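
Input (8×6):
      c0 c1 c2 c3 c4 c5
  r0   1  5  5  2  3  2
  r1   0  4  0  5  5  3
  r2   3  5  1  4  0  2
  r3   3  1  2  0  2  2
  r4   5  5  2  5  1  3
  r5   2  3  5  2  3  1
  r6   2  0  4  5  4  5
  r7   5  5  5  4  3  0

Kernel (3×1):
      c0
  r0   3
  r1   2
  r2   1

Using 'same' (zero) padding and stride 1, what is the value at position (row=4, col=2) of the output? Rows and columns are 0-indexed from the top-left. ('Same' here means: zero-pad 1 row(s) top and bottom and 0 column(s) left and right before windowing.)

15

The receptive field on the zero-padded input at this output position is [2 / 2 / 5]. Elementwise product with the kernel and sum: 2·3 + 2·2 + 5·1.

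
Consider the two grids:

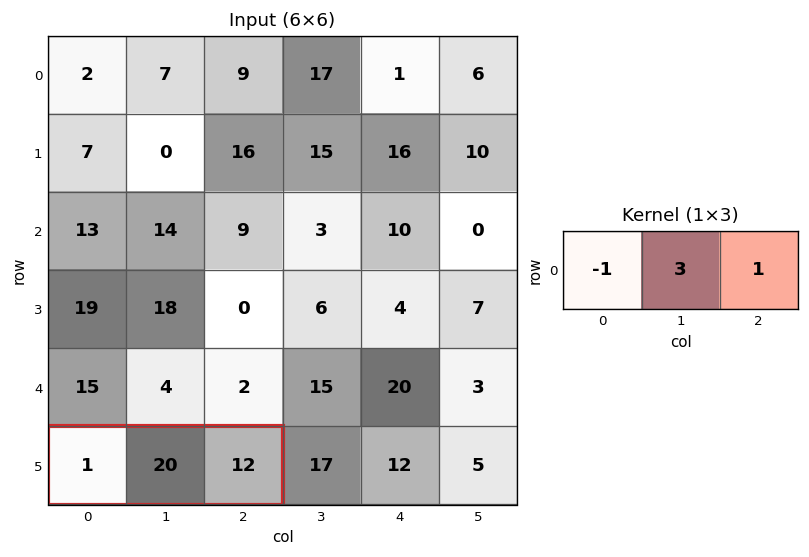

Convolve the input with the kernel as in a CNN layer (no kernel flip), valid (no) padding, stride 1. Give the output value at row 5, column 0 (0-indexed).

71

The receptive field on the input at this output position is [1 20 12]. Elementwise product with the kernel and sum: 1·-1 + 20·3 + 12·1.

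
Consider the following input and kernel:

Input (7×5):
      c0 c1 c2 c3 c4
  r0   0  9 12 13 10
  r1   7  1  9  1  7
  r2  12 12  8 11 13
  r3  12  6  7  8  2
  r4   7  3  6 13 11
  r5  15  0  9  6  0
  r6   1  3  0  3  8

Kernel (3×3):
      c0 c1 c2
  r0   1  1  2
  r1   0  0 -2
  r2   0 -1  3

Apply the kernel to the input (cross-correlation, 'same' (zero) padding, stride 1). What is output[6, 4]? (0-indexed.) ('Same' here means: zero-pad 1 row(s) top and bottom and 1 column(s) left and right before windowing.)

6

The receptive field on the zero-padded input at this output position is [6 0 0 / 3 8 0 / 0 0 0]. Elementwise product with the kernel and sum: 6·1 + 0·1 + 0·2 + 0·-2 + 0·-1 + 0·3.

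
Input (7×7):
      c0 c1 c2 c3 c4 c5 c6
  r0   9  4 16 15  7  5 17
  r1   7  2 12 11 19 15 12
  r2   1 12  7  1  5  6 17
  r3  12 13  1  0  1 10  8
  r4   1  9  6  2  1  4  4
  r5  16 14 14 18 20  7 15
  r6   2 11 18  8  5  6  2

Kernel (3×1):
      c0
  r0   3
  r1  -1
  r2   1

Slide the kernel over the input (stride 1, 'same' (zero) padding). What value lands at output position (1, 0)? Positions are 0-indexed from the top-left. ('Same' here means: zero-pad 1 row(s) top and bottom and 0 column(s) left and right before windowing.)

The receptive field on the zero-padded input at this output position is [9 / 7 / 1]. Elementwise product with the kernel and sum: 9·3 + 7·-1 + 1·1.

21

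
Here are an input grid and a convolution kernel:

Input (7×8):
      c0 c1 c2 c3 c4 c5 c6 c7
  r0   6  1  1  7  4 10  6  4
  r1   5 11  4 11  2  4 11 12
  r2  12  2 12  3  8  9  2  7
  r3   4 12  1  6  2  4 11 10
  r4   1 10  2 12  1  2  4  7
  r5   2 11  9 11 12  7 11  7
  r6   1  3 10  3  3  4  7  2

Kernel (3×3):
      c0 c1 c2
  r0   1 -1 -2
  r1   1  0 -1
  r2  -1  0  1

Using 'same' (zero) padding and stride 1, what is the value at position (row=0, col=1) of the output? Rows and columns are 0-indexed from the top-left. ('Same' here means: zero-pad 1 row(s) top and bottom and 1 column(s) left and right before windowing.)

The receptive field on the zero-padded input at this output position is [0 0 0 / 6 1 1 / 5 11 4]. Elementwise product with the kernel and sum: 0·1 + 0·-1 + 0·-2 + 6·1 + 1·-1 + 5·-1 + 4·1.

4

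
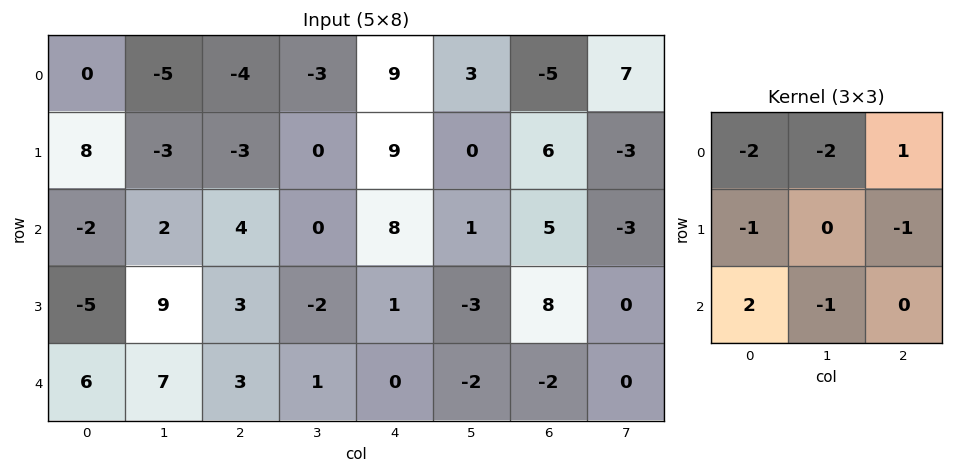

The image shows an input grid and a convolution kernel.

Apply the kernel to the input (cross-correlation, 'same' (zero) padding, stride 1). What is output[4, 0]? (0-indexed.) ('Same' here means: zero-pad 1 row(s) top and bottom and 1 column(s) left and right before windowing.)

12

The receptive field on the zero-padded input at this output position is [0 -5 9 / 0 6 7 / 0 0 0]. Elementwise product with the kernel and sum: 0·-2 + -5·-2 + 9·1 + 0·-1 + 7·-1 + 0·2 + 0·-1.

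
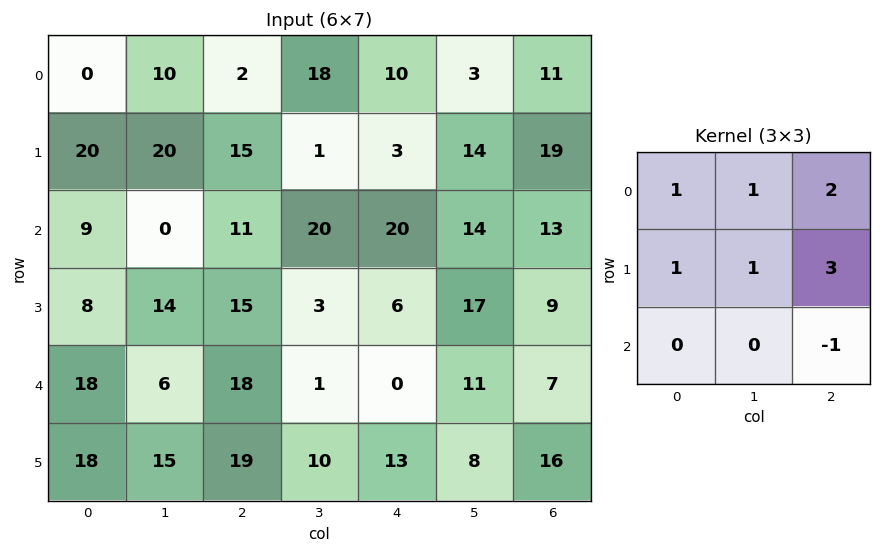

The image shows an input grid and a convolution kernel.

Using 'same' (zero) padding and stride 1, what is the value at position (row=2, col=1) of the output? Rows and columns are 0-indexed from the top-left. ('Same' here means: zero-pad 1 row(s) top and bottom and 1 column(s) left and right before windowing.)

97

The receptive field on the zero-padded input at this output position is [20 20 15 / 9 0 11 / 8 14 15]. Elementwise product with the kernel and sum: 20·1 + 20·1 + 15·2 + 9·1 + 0·1 + 11·3 + 15·-1.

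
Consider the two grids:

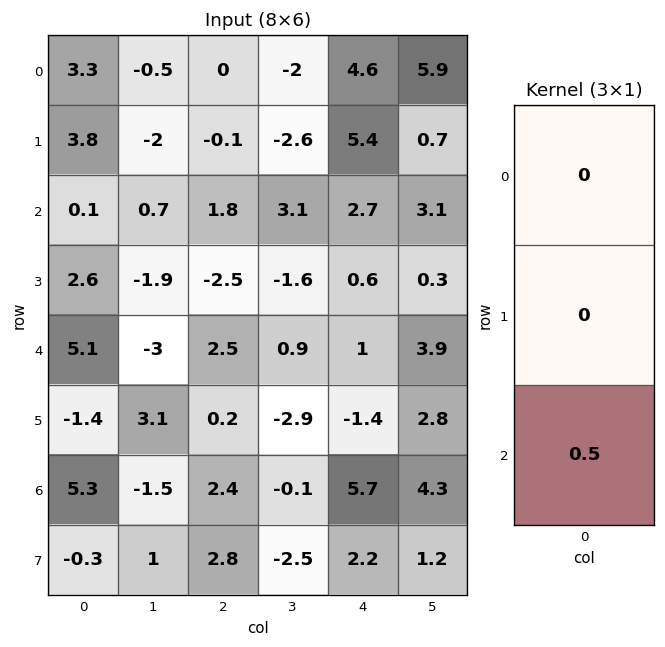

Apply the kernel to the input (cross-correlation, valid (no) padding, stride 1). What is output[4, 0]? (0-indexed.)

The receptive field on the input at this output position is [5.1 / -1.4 / 5.3]. Elementwise product with the kernel and sum: 5.3·0.5.

2.65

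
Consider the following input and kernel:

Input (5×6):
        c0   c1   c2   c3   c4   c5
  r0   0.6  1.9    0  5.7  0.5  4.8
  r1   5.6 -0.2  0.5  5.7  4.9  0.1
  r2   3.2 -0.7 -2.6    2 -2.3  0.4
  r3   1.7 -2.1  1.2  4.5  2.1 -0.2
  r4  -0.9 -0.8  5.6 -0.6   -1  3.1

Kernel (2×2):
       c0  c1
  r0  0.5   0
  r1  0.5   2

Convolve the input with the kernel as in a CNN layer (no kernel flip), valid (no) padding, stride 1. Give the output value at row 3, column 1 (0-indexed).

9.75

The receptive field on the input at this output position is [-2.1 1.2 / -0.8 5.6]. Elementwise product with the kernel and sum: -2.1·0.5 + -0.8·0.5 + 5.6·2.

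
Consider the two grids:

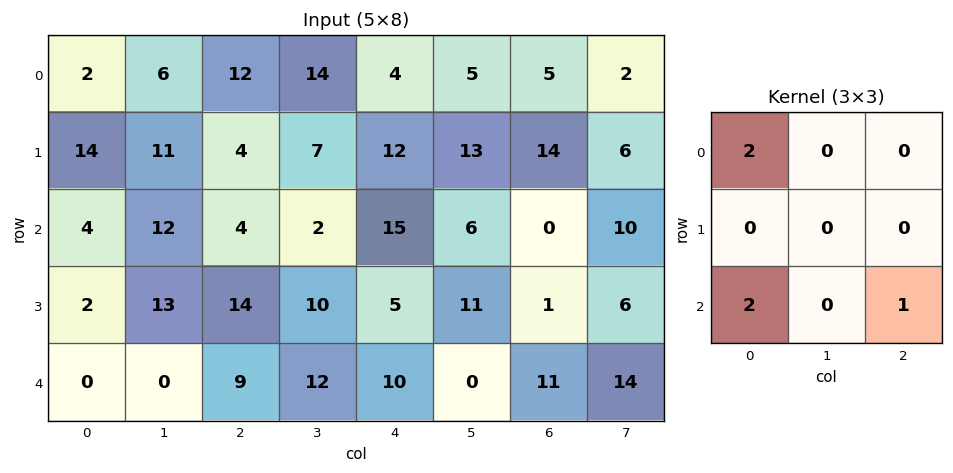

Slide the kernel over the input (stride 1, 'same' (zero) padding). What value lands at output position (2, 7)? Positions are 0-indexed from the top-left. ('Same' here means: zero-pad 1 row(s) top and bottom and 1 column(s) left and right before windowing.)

The receptive field on the zero-padded input at this output position is [14 6 0 / 0 10 0 / 1 6 0]. Elementwise product with the kernel and sum: 14·2 + 1·2 + 0·1.

30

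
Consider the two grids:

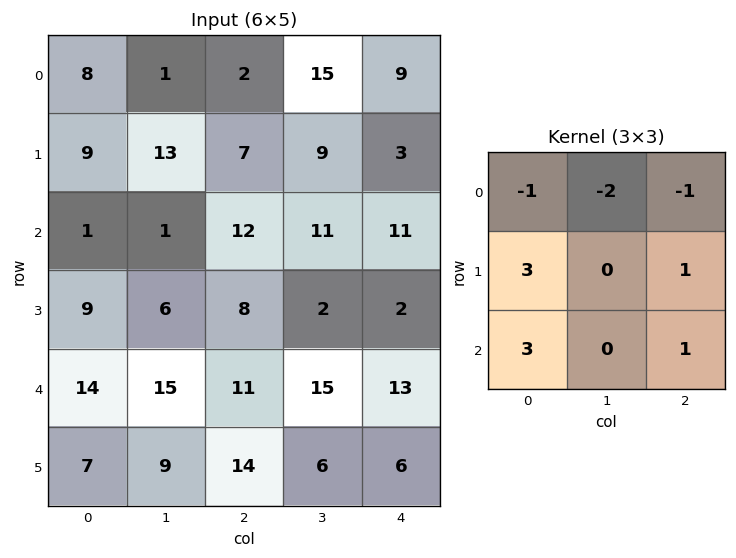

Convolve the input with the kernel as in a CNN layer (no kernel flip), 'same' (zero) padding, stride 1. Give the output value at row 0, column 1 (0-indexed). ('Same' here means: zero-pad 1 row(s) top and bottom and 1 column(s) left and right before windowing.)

The receptive field on the zero-padded input at this output position is [0 0 0 / 8 1 2 / 9 13 7]. Elementwise product with the kernel and sum: 0·-1 + 0·-2 + 0·-1 + 8·3 + 2·1 + 9·3 + 7·1.

60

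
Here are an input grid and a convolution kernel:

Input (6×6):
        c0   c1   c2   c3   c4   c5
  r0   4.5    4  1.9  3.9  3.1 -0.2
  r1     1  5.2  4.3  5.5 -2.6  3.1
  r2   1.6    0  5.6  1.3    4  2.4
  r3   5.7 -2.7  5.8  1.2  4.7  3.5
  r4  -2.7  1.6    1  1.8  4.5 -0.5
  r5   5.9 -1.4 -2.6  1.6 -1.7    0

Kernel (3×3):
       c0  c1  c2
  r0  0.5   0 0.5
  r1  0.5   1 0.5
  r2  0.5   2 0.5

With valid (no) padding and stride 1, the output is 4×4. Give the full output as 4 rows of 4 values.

Output[0,0]: The receptive field on the input at this output position is [4.5 4 1.9 / 1 5.2 4.3 / 1.6 0 5.6]. Elementwise product with the kernel and sum: 4.5·0.5 + 1.9·0.5 + 1·0.5 + 5.2·1 + 4.3·0.5 + 1.6·0.5 + 0·2 + 5.6·0.5.
Output[0,1]: The receptive field on the input at this output position is [4 1.9 3.9 / 5.2 4.3 5.5 / 0 5.6 1.3]. Elementwise product with the kernel and sum: 4·0.5 + 3.9·0.5 + 5.2·0.5 + 4.3·1 + 5.5·0.5 + 0·0.5 + 5.6·2 + 1.3·0.5.

14.65 25.45 16.25 13.4
6.6 22.45 14.6 21.9
9 9.4 17.6 18.55
5.35 -3.15 10.85 4.9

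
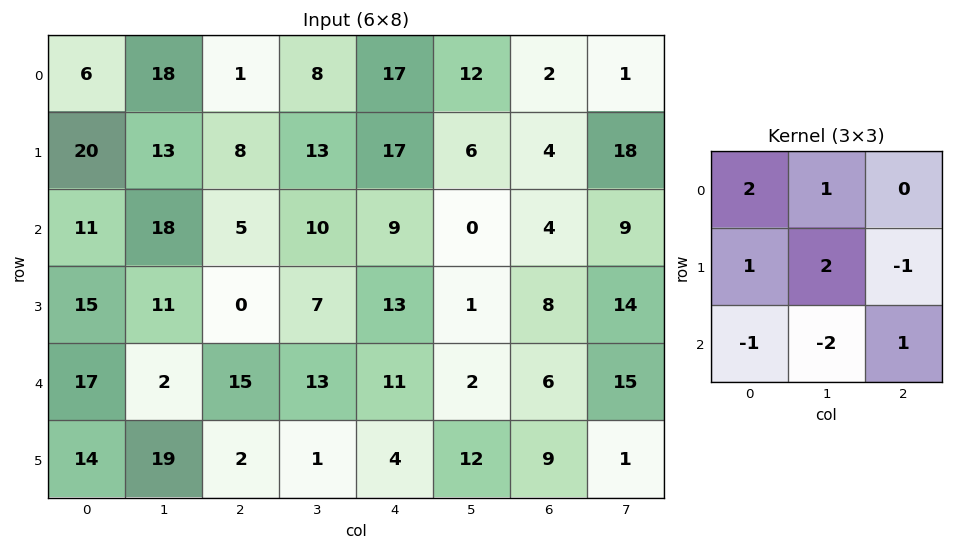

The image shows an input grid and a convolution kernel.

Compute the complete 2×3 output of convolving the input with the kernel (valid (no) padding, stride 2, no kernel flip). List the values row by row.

Output[0,0]: The receptive field on the input at this output position is [6 18 1 / 20 13 8 / 11 18 5]. Elementwise product with the kernel and sum: 6·2 + 18·1 + 20·1 + 13·2 + 8·-1 + 11·-1 + 18·-2 + 5·1.

26 11 66
71 -9 16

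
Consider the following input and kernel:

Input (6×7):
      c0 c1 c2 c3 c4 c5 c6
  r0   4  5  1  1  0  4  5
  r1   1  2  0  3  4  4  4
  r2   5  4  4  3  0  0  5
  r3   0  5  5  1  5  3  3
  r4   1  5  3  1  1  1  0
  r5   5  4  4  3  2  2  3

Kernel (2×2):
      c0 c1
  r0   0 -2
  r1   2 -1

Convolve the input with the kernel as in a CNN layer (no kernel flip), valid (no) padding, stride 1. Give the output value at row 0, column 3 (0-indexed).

2

The receptive field on the input at this output position is [1 0 / 3 4]. Elementwise product with the kernel and sum: 0·-2 + 3·2 + 4·-1.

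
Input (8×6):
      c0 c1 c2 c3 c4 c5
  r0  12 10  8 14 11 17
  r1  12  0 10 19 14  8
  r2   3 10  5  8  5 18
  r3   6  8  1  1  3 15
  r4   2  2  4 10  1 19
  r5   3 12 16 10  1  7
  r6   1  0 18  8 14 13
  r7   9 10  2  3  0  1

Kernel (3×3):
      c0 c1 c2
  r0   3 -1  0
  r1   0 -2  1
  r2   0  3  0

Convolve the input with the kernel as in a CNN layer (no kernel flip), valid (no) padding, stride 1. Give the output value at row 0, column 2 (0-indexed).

10

The receptive field on the input at this output position is [8 14 11 / 10 19 14 / 5 8 5]. Elementwise product with the kernel and sum: 8·3 + 14·-1 + 19·-2 + 14·1 + 8·3.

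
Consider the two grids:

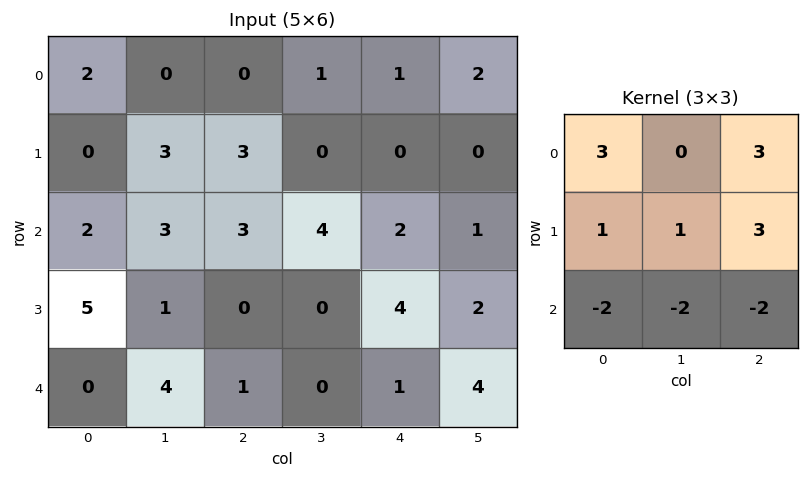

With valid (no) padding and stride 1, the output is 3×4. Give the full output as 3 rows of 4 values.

2 -11 -12 -5
11 25 14 -3
11 12 23 15

Output[0,0]: The receptive field on the input at this output position is [2 0 0 / 0 3 3 / 2 3 3]. Elementwise product with the kernel and sum: 2·3 + 0·3 + 0·1 + 3·1 + 3·3 + 2·-2 + 3·-2 + 3·-2.
Output[0,1]: The receptive field on the input at this output position is [0 0 1 / 3 3 0 / 3 3 4]. Elementwise product with the kernel and sum: 0·3 + 1·3 + 3·1 + 3·1 + 0·3 + 3·-2 + 3·-2 + 4·-2.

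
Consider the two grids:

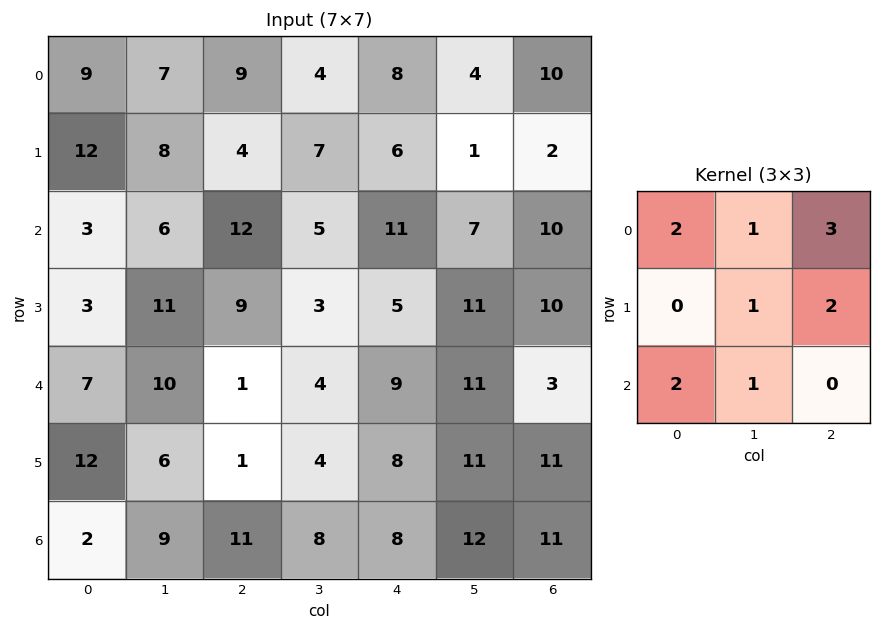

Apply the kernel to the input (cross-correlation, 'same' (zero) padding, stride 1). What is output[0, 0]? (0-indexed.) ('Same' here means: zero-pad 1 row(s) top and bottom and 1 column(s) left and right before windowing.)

The receptive field on the zero-padded input at this output position is [0 0 0 / 0 9 7 / 0 12 8]. Elementwise product with the kernel and sum: 0·2 + 0·1 + 0·3 + 9·1 + 7·2 + 0·2 + 12·1.

35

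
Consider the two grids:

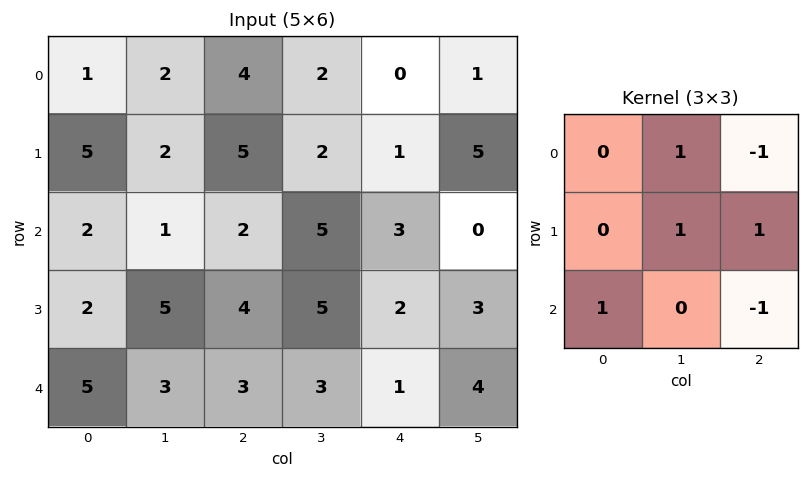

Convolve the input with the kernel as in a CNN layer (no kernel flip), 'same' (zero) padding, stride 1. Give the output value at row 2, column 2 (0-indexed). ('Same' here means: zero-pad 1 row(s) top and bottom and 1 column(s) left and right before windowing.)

10

The receptive field on the zero-padded input at this output position is [2 5 2 / 1 2 5 / 5 4 5]. Elementwise product with the kernel and sum: 5·1 + 2·-1 + 2·1 + 5·1 + 5·1 + 5·-1.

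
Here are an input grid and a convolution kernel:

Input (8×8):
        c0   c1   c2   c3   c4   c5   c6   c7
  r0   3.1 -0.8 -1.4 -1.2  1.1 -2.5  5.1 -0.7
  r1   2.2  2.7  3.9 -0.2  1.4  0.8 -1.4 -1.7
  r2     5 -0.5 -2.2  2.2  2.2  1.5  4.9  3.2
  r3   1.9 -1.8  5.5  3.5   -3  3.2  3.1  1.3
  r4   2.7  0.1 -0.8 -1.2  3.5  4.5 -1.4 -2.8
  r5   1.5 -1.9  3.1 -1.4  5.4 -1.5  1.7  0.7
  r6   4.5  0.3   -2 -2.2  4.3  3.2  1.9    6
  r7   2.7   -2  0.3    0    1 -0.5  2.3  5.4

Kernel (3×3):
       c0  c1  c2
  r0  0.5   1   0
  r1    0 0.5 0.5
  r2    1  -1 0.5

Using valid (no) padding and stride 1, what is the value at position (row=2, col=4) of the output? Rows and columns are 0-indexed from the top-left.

4.05

The receptive field on the input at this output position is [2.2 1.5 4.9 / -3 3.2 3.1 / 3.5 4.5 -1.4]. Elementwise product with the kernel and sum: 2.2·0.5 + 1.5·1 + 3.2·0.5 + 3.1·0.5 + 3.5·1 + 4.5·-1 + -1.4·0.5.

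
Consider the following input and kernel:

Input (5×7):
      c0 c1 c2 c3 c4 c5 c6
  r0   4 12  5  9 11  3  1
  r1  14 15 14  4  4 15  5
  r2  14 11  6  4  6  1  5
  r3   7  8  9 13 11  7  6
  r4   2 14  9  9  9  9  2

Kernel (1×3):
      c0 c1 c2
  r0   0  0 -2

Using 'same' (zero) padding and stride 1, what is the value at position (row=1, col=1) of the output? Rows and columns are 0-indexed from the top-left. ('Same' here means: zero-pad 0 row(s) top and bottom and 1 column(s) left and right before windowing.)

-28

The receptive field on the zero-padded input at this output position is [14 15 14]. Elementwise product with the kernel and sum: 14·-2.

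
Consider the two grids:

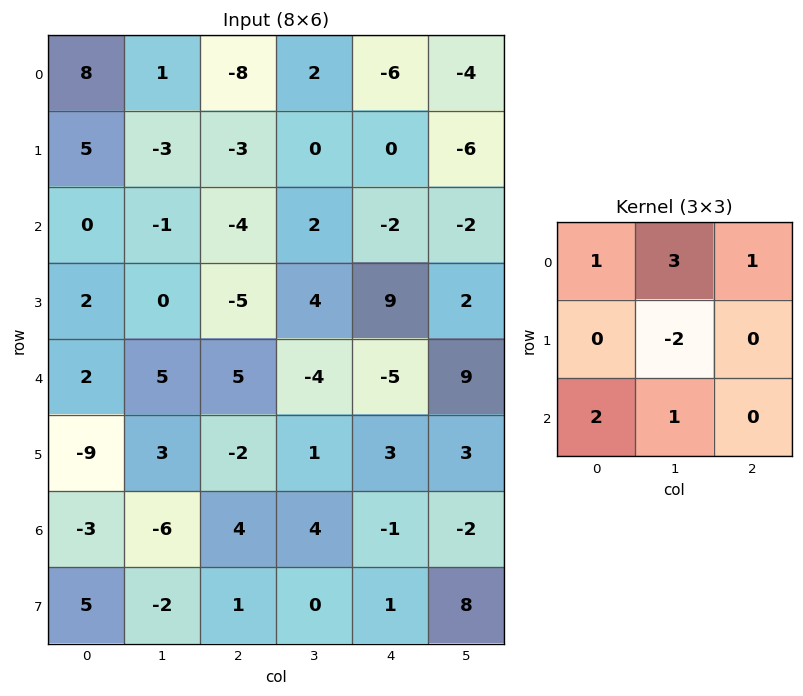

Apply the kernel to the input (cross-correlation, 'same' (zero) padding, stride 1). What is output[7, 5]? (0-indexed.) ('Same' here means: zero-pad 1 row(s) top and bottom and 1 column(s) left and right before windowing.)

-23

The receptive field on the zero-padded input at this output position is [-1 -2 0 / 1 8 0 / 0 0 0]. Elementwise product with the kernel and sum: -1·1 + -2·3 + 0·1 + 8·-2 + 0·2 + 0·1.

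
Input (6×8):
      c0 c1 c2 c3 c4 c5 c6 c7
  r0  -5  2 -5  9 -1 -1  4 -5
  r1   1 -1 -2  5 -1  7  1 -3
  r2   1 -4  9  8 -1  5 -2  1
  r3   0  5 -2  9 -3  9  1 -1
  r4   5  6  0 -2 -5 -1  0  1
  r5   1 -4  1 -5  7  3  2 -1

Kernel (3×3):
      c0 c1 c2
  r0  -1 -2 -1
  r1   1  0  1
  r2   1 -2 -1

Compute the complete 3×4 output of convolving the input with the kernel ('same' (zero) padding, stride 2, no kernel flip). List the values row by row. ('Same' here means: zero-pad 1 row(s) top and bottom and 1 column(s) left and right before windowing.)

1 9 8 2
-10 4 9 8
3 -7 -37 -10

Output[0,0]: The receptive field on the zero-padded input at this output position is [0 0 0 / 0 -5 2 / 0 1 -1]. Elementwise product with the kernel and sum: 0·-1 + 0·-2 + 0·-1 + 0·1 + 2·1 + 0·1 + 1·-2 + -1·-1.
Output[0,1]: The receptive field on the zero-padded input at this output position is [0 0 0 / 2 -5 9 / -1 -2 5]. Elementwise product with the kernel and sum: 0·-1 + 0·-2 + 0·-1 + 2·1 + 9·1 + -1·1 + -2·-2 + 5·-1.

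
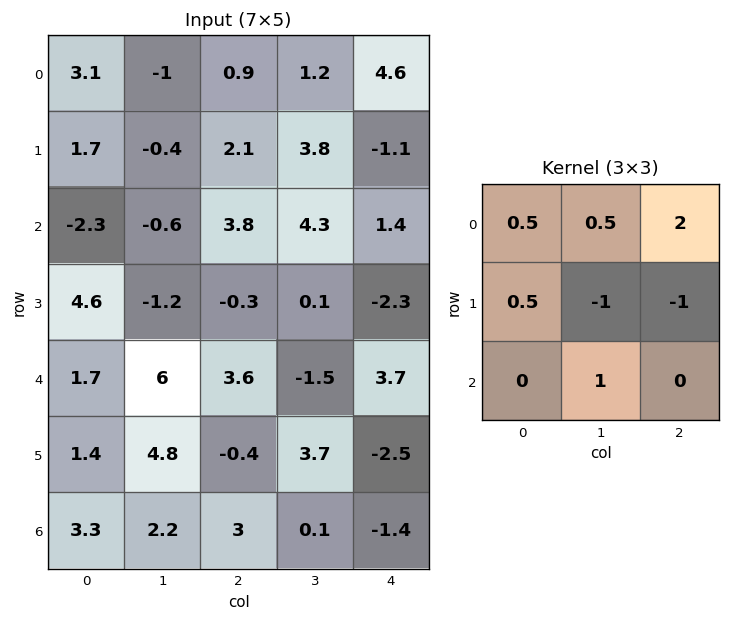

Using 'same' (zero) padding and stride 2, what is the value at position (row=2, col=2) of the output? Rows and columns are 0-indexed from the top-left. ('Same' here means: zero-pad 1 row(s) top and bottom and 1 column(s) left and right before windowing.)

-8.05

The receptive field on the zero-padded input at this output position is [0.1 -2.3 0 / -1.5 3.7 0 / 3.7 -2.5 0]. Elementwise product with the kernel and sum: 0.1·0.5 + -2.3·0.5 + 0·2 + -1.5·0.5 + 3.7·-1 + 0·-1 + -2.5·1.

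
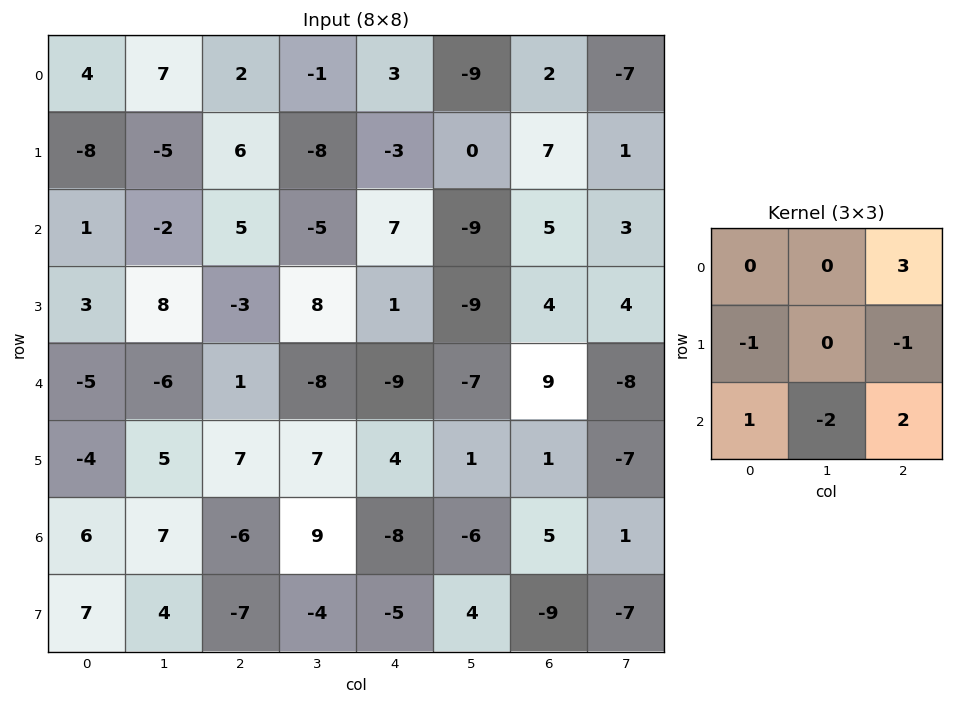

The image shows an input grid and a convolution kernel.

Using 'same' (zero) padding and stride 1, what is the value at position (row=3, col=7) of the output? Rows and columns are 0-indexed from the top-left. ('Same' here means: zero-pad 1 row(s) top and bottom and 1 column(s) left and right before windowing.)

21

The receptive field on the zero-padded input at this output position is [5 3 0 / 4 4 0 / 9 -8 0]. Elementwise product with the kernel and sum: 0·3 + 4·-1 + 0·-1 + 9·1 + -8·-2 + 0·2.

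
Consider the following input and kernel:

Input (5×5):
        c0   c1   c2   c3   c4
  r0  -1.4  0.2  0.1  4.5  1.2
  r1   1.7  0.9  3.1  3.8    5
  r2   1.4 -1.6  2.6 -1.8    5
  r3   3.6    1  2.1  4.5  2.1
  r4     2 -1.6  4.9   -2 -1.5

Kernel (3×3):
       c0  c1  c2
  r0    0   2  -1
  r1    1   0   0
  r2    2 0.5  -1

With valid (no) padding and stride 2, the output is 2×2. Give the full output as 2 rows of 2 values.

Output[0,0]: The receptive field on the input at this output position is [-1.4 0.2 0.1 / 1.7 0.9 3.1 / 1.4 -1.6 2.6]. Elementwise product with the kernel and sum: 0.2·2 + 0.1·-1 + 1.7·1 + 1.4·2 + -1.6·0.5 + 2.6·-1.

1.4 10.2
-3.9 3.8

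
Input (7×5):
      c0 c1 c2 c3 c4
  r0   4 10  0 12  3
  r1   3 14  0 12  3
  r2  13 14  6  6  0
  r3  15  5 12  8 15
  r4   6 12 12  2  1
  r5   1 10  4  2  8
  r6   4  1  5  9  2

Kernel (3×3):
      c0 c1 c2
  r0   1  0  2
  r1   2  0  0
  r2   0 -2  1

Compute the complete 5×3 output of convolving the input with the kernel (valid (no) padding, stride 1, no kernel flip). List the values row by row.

-12 56 -6
31 50 17
43 14 27
35 39 70
35 35 6

Output[0,0]: The receptive field on the input at this output position is [4 10 0 / 3 14 0 / 13 14 6]. Elementwise product with the kernel and sum: 4·1 + 0·2 + 3·2 + 14·-2 + 6·1.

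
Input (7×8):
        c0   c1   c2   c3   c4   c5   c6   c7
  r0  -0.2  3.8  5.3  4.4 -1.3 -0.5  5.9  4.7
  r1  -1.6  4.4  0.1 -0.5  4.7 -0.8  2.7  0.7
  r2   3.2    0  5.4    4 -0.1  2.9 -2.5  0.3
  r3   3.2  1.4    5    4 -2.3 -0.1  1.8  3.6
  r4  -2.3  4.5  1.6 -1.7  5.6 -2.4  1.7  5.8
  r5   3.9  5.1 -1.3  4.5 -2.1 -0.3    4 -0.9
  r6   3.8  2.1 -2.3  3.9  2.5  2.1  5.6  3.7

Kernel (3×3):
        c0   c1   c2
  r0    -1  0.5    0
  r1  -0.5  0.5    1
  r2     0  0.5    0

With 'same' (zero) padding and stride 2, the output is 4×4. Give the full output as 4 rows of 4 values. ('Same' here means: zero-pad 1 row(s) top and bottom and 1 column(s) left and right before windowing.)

2.9 5.2 -1 9.25
2.4 4.85 2.55 0.65
6.9 -2.7 -4.95 10.85
5.95 -4.05 -4.15 7.75

Output[0,0]: The receptive field on the zero-padded input at this output position is [0 0 0 / 0 -0.2 3.8 / 0 -1.6 4.4]. Elementwise product with the kernel and sum: 0·-1 + 0·0.5 + 0·-0.5 + -0.2·0.5 + 3.8·1 + -1.6·0.5.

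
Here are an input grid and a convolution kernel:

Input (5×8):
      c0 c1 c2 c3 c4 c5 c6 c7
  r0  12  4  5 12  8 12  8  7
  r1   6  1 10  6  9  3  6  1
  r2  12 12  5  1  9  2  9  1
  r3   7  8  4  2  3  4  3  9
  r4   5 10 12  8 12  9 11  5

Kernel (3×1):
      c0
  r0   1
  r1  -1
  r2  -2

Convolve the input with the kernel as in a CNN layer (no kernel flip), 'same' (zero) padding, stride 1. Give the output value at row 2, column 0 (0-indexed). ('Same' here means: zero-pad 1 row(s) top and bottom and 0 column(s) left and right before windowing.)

The receptive field on the zero-padded input at this output position is [6 / 12 / 7]. Elementwise product with the kernel and sum: 6·1 + 12·-1 + 7·-2.

-20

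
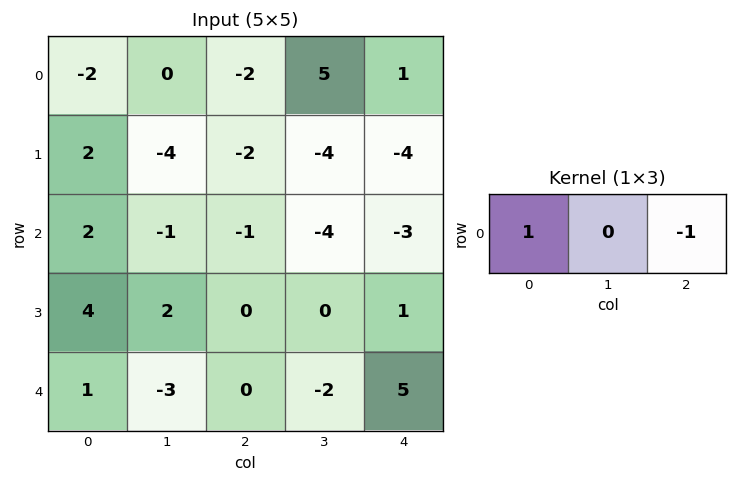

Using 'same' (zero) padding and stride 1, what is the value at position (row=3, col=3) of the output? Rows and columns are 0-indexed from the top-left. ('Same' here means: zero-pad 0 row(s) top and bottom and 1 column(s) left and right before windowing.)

The receptive field on the zero-padded input at this output position is [0 0 1]. Elementwise product with the kernel and sum: 0·1 + 1·-1.

-1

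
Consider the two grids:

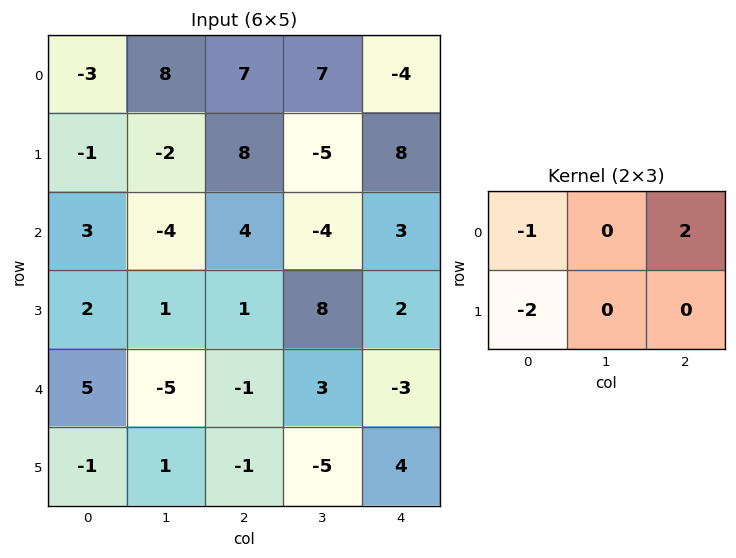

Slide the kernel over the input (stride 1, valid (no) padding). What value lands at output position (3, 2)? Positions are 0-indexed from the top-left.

5

The receptive field on the input at this output position is [1 8 2 / -1 3 -3]. Elementwise product with the kernel and sum: 1·-1 + 2·2 + -1·-2.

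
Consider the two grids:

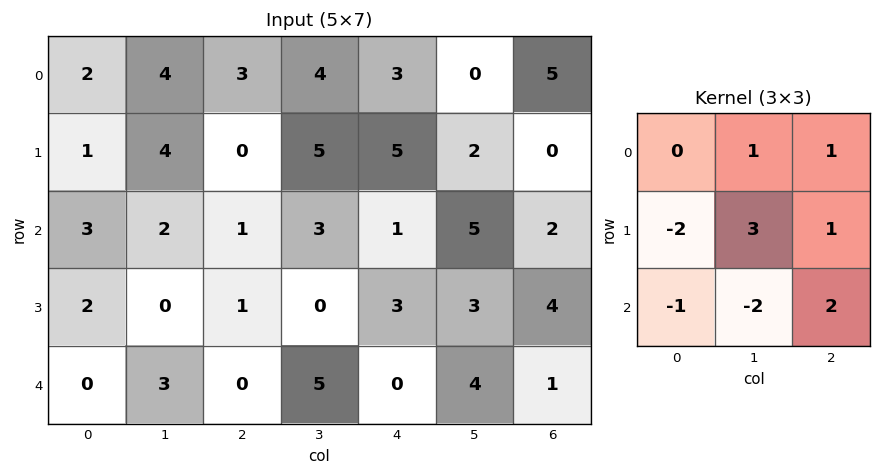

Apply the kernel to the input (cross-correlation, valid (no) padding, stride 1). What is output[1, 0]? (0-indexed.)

5

The receptive field on the input at this output position is [1 4 0 / 3 2 1 / 2 0 1]. Elementwise product with the kernel and sum: 4·1 + 0·1 + 3·-2 + 2·3 + 1·1 + 2·-1 + 0·-2 + 1·2.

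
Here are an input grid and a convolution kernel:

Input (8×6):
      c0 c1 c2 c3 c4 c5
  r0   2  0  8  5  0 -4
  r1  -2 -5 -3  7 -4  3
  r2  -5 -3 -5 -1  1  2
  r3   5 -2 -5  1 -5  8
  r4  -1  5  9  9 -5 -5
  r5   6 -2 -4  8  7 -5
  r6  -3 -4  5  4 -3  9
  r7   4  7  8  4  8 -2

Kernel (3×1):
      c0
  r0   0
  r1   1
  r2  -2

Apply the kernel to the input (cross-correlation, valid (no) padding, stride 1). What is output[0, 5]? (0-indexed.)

-1

The receptive field on the input at this output position is [-4 / 3 / 2]. Elementwise product with the kernel and sum: 3·1 + 2·-2.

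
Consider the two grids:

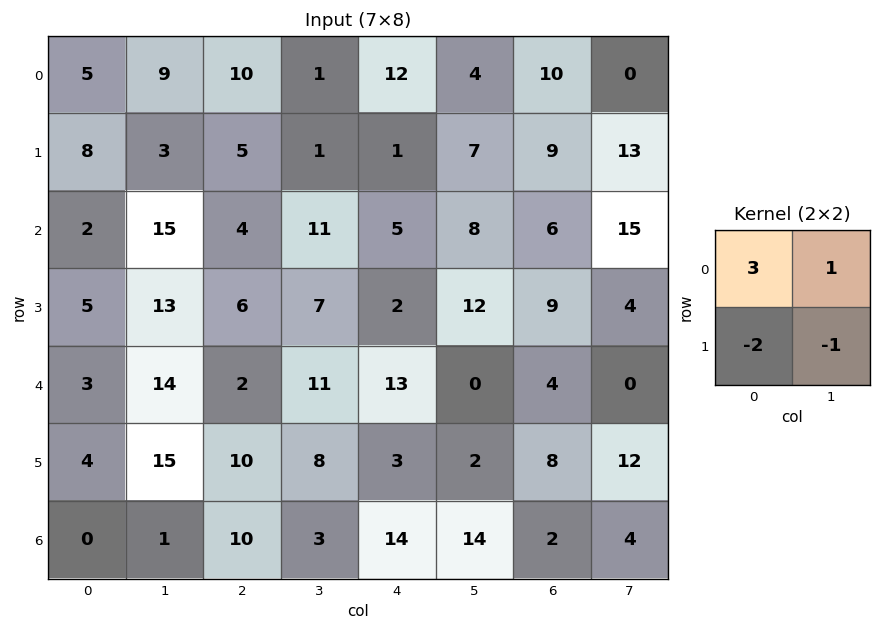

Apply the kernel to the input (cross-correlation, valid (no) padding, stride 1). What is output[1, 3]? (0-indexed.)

The receptive field on the input at this output position is [1 1 / 11 5]. Elementwise product with the kernel and sum: 1·3 + 1·1 + 11·-2 + 5·-1.

-23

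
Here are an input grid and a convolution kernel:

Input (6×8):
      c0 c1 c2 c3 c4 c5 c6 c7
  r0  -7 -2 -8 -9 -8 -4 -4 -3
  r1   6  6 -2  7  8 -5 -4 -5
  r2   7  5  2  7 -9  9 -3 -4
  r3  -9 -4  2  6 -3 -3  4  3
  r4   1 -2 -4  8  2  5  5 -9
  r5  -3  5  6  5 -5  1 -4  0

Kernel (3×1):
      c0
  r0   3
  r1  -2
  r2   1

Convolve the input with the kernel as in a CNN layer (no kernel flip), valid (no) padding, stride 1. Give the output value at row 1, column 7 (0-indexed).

The receptive field on the input at this output position is [-5 / -4 / 3]. Elementwise product with the kernel and sum: -5·3 + -4·-2 + 3·1.

-4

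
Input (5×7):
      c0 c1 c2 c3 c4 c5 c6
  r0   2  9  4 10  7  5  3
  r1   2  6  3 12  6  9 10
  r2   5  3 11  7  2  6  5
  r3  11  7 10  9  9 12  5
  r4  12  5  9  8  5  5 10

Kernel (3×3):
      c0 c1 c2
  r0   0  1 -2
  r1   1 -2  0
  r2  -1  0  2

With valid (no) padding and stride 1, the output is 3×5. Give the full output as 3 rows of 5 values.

Output[0,0]: The receptive field on the input at this output position is [2 9 4 / 2 6 3 / 5 3 11]. Elementwise product with the kernel and sum: 9·1 + 4·-2 + 2·1 + 6·-2 + 5·-1 + 11·2.
Output[0,1]: The receptive field on the input at this output position is [9 4 10 / 6 3 12 / 3 11 7]. Elementwise product with the kernel and sum: 4·1 + 10·-2 + 6·1 + 3·-2 + 3·-1 + 7·2.

8 -5 -32 2 -5
8 -29 5 6 -20
-16 -5 -4 -17 -4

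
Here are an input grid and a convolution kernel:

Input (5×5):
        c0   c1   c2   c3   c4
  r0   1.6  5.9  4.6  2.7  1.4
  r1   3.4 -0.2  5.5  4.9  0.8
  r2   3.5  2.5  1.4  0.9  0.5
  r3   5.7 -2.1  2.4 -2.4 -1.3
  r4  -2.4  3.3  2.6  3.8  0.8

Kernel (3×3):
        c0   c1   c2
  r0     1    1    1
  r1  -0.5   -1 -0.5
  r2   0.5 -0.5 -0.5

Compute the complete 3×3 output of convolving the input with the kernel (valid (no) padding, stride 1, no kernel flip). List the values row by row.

7.65 5.45 0.65
6.45 6.05 12.4
1.3 3.1 3.65

Output[0,0]: The receptive field on the input at this output position is [1.6 5.9 4.6 / 3.4 -0.2 5.5 / 3.5 2.5 1.4]. Elementwise product with the kernel and sum: 1.6·1 + 5.9·1 + 4.6·1 + 3.4·-0.5 + -0.2·-1 + 5.5·-0.5 + 3.5·0.5 + 2.5·-0.5 + 1.4·-0.5.
Output[0,1]: The receptive field on the input at this output position is [5.9 4.6 2.7 / -0.2 5.5 4.9 / 2.5 1.4 0.9]. Elementwise product with the kernel and sum: 5.9·1 + 4.6·1 + 2.7·1 + -0.2·-0.5 + 5.5·-1 + 4.9·-0.5 + 2.5·0.5 + 1.4·-0.5 + 0.9·-0.5.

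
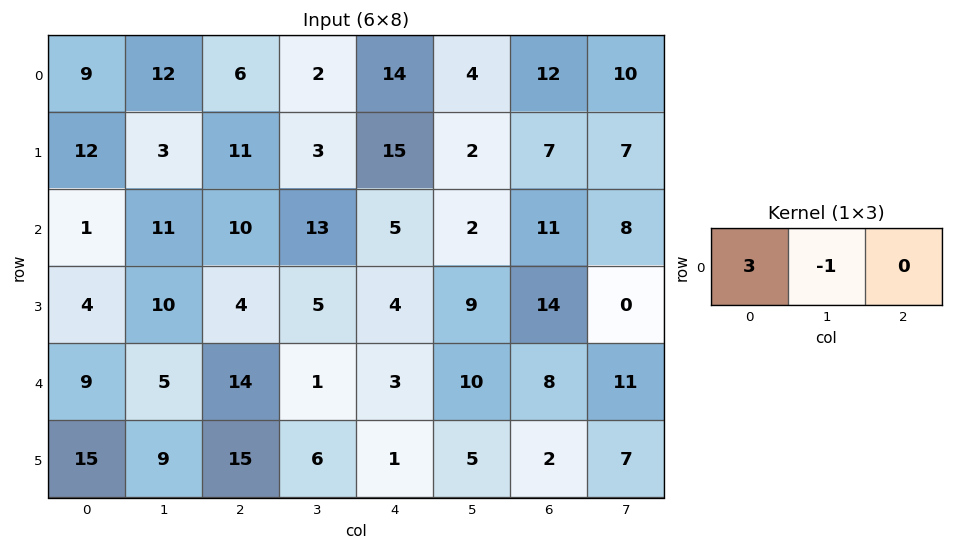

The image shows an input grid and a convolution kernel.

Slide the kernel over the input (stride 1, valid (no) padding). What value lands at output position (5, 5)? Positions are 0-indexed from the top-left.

13

The receptive field on the input at this output position is [5 2 7]. Elementwise product with the kernel and sum: 5·3 + 2·-1.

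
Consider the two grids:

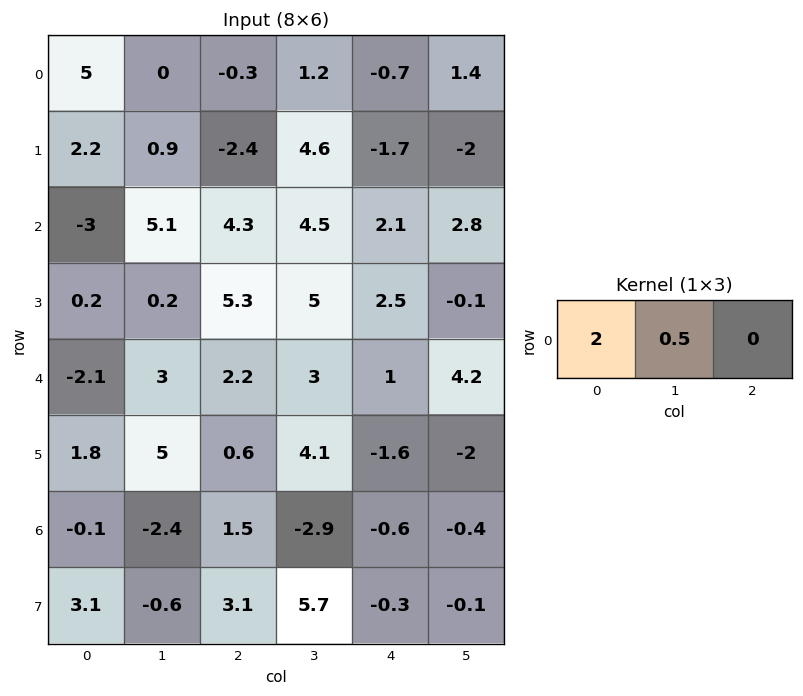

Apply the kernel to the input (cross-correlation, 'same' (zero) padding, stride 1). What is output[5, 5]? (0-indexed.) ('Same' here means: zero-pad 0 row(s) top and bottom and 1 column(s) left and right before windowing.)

-4.2

The receptive field on the zero-padded input at this output position is [-1.6 -2 0]. Elementwise product with the kernel and sum: -1.6·2 + -2·0.5.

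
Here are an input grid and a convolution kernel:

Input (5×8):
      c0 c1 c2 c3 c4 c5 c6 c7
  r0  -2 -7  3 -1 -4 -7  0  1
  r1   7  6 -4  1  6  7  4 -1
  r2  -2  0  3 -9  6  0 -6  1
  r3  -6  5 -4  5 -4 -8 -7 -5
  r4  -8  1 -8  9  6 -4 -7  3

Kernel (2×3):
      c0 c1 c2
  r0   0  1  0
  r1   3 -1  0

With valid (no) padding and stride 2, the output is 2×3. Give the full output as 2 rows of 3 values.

Output[0,0]: The receptive field on the input at this output position is [-2 -7 3 / 7 6 -4]. Elementwise product with the kernel and sum: -7·1 + 7·3 + 6·-1.

8 -14 4
-23 -26 -4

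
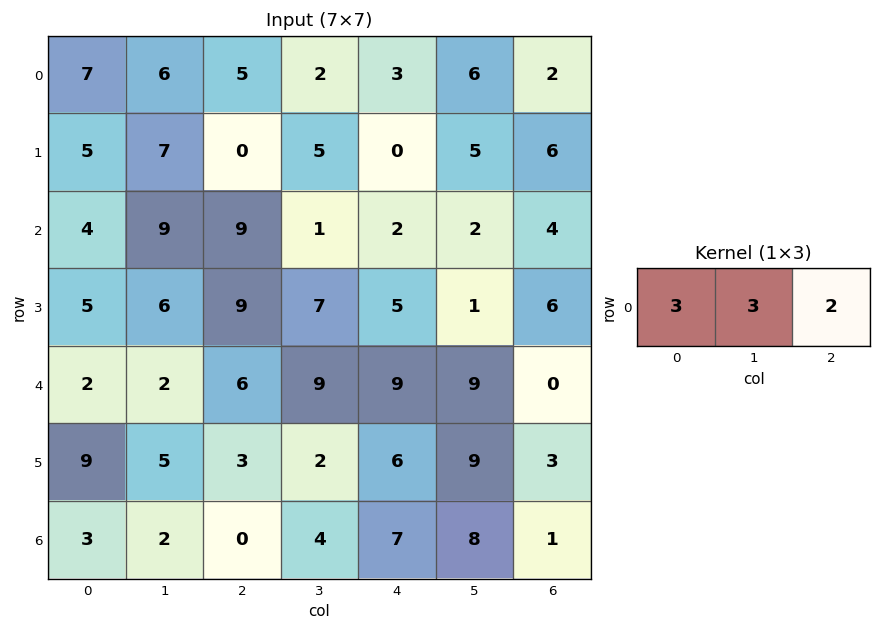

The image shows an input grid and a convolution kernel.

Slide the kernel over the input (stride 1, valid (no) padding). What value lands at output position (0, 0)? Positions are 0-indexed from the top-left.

The receptive field on the input at this output position is [7 6 5]. Elementwise product with the kernel and sum: 7·3 + 6·3 + 5·2.

49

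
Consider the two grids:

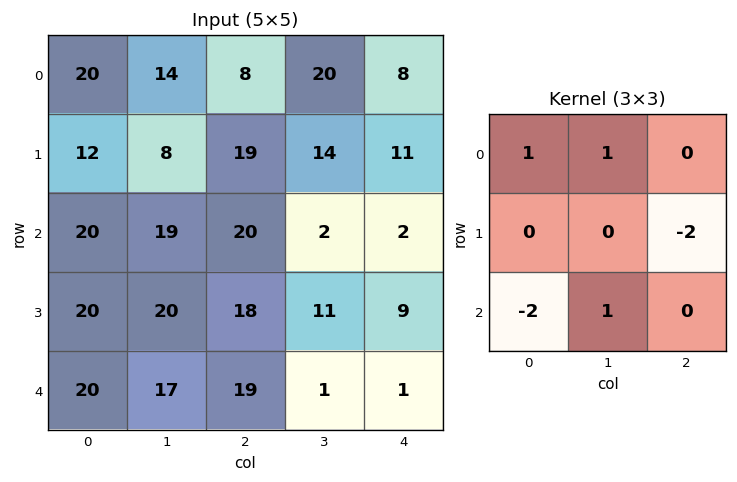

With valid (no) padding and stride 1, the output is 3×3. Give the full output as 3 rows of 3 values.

Output[0,0]: The receptive field on the input at this output position is [20 14 8 / 12 8 19 / 20 19 20]. Elementwise product with the kernel and sum: 20·1 + 14·1 + 19·-2 + 20·-2 + 19·1.

-25 -24 -32
-40 1 4
-20 2 -33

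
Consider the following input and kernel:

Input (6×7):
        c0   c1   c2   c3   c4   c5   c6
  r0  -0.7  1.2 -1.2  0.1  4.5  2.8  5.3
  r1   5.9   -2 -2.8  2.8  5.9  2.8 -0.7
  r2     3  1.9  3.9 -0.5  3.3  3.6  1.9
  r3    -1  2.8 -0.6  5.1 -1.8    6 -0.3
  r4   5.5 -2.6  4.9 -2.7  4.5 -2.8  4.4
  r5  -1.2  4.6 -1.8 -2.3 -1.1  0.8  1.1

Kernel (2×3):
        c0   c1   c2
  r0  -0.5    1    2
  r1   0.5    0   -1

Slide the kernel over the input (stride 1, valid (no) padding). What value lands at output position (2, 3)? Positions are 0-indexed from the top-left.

7.3

The receptive field on the input at this output position is [-0.5 3.3 3.6 / 5.1 -1.8 6]. Elementwise product with the kernel and sum: -0.5·-0.5 + 3.3·1 + 3.6·2 + 5.1·0.5 + 6·-1.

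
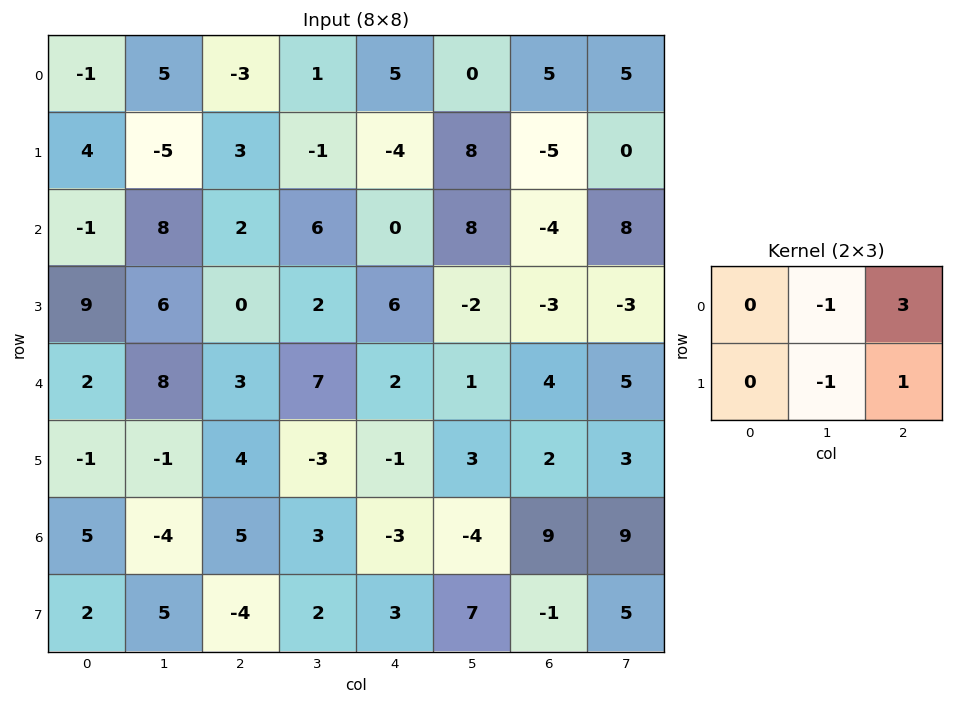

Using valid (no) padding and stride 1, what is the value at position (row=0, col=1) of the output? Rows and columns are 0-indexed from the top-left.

The receptive field on the input at this output position is [5 -3 1 / -5 3 -1]. Elementwise product with the kernel and sum: -3·-1 + 1·3 + 3·-1 + -1·1.

2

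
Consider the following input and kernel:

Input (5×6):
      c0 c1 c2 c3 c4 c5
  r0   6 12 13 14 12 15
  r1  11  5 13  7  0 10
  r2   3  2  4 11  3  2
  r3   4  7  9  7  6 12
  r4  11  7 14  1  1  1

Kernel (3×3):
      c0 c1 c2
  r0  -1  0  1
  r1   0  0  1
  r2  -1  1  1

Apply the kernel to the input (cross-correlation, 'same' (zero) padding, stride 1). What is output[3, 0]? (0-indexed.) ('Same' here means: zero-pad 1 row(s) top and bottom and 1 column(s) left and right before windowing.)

27

The receptive field on the zero-padded input at this output position is [0 3 2 / 0 4 7 / 0 11 7]. Elementwise product with the kernel and sum: 0·-1 + 2·1 + 7·1 + 0·-1 + 11·1 + 7·1.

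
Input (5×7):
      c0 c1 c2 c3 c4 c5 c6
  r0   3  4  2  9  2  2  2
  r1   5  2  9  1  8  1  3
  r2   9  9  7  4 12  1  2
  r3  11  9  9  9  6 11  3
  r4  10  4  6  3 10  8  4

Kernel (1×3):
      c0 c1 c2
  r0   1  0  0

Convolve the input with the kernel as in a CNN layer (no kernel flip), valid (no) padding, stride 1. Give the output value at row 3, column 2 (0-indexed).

9

The receptive field on the input at this output position is [9 9 6]. Elementwise product with the kernel and sum: 9·1.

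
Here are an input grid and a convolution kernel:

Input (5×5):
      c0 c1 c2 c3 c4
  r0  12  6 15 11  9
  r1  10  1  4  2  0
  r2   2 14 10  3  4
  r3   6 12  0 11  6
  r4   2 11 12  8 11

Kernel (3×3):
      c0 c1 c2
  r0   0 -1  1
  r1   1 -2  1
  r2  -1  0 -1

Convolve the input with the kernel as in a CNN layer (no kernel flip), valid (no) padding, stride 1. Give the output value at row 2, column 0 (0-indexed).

The receptive field on the input at this output position is [2 14 10 / 6 12 0 / 2 11 12]. Elementwise product with the kernel and sum: 14·-1 + 10·1 + 6·1 + 12·-2 + 0·1 + 2·-1 + 12·-1.

-36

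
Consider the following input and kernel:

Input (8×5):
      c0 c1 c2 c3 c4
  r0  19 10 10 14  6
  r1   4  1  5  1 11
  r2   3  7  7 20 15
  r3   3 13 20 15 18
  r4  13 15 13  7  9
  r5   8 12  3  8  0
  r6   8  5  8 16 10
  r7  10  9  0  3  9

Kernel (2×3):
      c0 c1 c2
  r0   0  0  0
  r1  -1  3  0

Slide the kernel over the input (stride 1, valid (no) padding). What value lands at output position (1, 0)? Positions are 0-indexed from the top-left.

18

The receptive field on the input at this output position is [4 1 5 / 3 7 7]. Elementwise product with the kernel and sum: 3·-1 + 7·3.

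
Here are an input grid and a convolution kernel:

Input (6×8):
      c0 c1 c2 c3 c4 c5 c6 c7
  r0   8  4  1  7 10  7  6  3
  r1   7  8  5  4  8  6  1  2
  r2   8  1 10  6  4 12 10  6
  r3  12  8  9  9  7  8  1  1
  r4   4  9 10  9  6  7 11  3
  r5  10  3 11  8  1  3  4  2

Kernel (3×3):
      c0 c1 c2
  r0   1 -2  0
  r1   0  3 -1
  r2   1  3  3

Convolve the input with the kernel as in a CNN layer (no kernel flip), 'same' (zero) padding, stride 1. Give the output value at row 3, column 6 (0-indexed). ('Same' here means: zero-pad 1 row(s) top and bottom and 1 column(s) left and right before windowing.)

The receptive field on the zero-padded input at this output position is [12 10 6 / 8 1 1 / 7 11 3]. Elementwise product with the kernel and sum: 12·1 + 10·-2 + 1·3 + 1·-1 + 7·1 + 11·3 + 3·3.

43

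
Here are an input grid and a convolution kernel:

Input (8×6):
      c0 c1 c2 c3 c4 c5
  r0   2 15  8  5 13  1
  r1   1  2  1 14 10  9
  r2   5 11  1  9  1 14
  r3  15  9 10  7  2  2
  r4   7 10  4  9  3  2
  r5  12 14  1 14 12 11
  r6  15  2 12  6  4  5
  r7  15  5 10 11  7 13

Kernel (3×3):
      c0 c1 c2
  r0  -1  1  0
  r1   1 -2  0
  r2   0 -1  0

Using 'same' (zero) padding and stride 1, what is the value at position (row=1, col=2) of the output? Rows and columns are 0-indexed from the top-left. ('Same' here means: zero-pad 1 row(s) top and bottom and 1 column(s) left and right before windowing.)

-8

The receptive field on the zero-padded input at this output position is [15 8 5 / 2 1 14 / 11 1 9]. Elementwise product with the kernel and sum: 15·-1 + 8·1 + 2·1 + 1·-2 + 1·-1.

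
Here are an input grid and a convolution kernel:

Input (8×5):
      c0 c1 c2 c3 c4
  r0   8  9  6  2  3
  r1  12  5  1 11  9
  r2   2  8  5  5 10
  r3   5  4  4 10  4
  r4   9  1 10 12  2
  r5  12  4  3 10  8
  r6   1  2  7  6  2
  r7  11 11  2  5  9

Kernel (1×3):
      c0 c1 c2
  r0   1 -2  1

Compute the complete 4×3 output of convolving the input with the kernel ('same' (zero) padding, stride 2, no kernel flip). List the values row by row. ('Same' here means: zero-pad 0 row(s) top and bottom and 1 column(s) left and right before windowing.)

Output[0,0]: The receptive field on the zero-padded input at this output position is [0 8 9]. Elementwise product with the kernel and sum: 0·1 + 8·-2 + 9·1.

-7 -1 -4
4 3 -15
-17 -7 8
0 -6 2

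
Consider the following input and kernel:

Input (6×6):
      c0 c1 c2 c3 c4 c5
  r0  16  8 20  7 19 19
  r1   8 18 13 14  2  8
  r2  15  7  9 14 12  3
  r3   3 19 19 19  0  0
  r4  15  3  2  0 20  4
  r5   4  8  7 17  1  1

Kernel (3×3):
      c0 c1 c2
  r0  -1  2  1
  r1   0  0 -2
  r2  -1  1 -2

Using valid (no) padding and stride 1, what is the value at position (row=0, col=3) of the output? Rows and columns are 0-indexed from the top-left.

The receptive field on the input at this output position is [7 19 19 / 14 2 8 / 14 12 3]. Elementwise product with the kernel and sum: 7·-1 + 19·2 + 19·1 + 8·-2 + 14·-1 + 12·1 + 3·-2.

26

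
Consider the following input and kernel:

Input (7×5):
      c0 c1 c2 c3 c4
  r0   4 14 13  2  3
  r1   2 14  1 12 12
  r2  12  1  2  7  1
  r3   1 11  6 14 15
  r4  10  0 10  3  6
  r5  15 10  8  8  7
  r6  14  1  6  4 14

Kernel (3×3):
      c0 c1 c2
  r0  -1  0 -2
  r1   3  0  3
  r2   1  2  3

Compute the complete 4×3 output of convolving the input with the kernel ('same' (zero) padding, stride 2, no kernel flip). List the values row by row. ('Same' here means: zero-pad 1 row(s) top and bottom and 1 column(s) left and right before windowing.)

88 100 42
10 51 53
38 20 17
-17 -11 4

Output[0,0]: The receptive field on the zero-padded input at this output position is [0 0 0 / 0 4 14 / 0 2 14]. Elementwise product with the kernel and sum: 0·-1 + 0·-2 + 0·3 + 14·3 + 0·1 + 2·2 + 14·3.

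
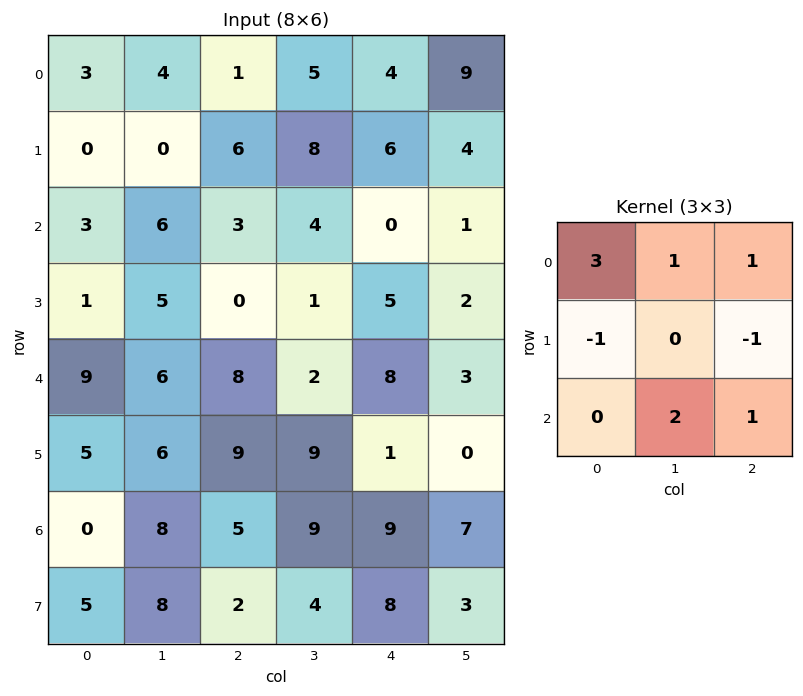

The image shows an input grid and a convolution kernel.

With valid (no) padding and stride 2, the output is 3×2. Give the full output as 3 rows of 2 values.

Output[0,0]: The receptive field on the input at this output position is [3 4 1 / 0 0 6 / 3 6 3]. Elementwise product with the kernel and sum: 3·3 + 4·1 + 1·1 + 0·-1 + 6·-1 + 6·2 + 3·1.

23 8
37 20
48 51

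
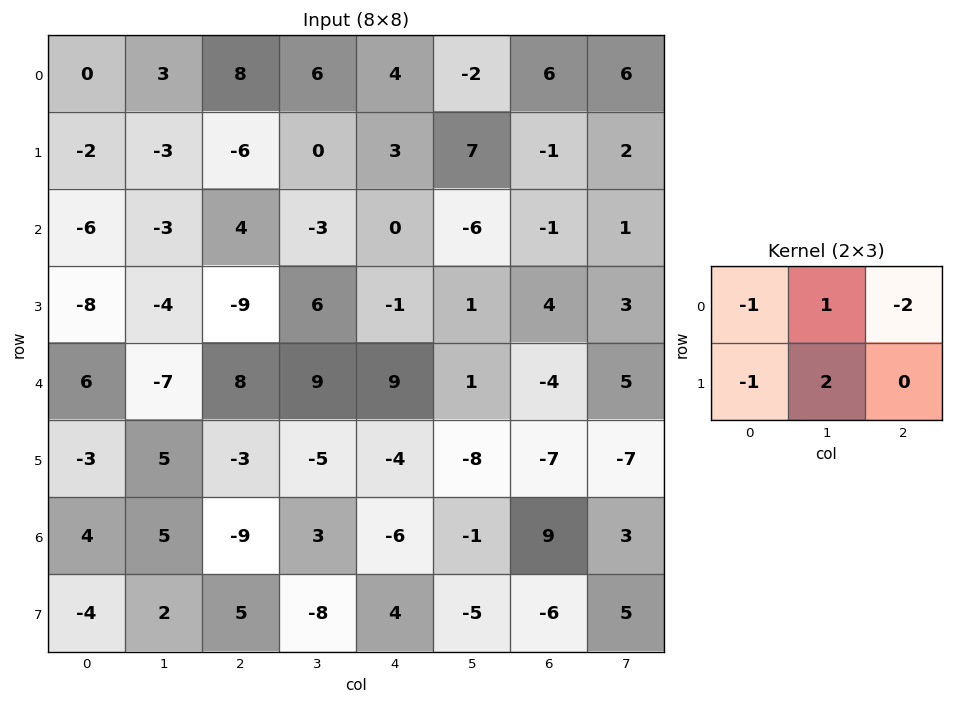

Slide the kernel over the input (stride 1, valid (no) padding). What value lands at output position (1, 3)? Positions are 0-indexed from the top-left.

The receptive field on the input at this output position is [0 3 7 / -3 0 -6]. Elementwise product with the kernel and sum: 0·-1 + 3·1 + 7·-2 + -3·-1 + 0·2.

-8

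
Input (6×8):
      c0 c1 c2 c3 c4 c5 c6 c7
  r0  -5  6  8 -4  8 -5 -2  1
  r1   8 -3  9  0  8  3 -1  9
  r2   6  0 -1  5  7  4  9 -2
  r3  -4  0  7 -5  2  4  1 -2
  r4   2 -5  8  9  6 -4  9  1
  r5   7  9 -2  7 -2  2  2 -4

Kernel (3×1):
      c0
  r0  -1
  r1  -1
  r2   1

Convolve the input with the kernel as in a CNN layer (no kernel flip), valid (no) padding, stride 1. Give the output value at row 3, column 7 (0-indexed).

-3

The receptive field on the input at this output position is [-2 / 1 / -4]. Elementwise product with the kernel and sum: -2·-1 + 1·-1 + -4·1.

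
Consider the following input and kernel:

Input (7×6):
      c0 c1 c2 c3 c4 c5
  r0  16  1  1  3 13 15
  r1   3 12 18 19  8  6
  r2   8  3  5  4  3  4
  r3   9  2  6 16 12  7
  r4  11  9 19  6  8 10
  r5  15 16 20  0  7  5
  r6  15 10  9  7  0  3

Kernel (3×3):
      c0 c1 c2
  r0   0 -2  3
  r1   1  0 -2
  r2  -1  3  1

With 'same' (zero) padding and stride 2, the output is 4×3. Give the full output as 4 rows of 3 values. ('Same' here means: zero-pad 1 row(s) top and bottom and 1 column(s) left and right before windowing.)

19 56 -16
53 48 25
31 77 9
-2 -44 2

Output[0,0]: The receptive field on the zero-padded input at this output position is [0 0 0 / 0 16 1 / 0 3 12]. Elementwise product with the kernel and sum: 0·-2 + 0·3 + 0·1 + 1·-2 + 0·-1 + 3·3 + 12·1.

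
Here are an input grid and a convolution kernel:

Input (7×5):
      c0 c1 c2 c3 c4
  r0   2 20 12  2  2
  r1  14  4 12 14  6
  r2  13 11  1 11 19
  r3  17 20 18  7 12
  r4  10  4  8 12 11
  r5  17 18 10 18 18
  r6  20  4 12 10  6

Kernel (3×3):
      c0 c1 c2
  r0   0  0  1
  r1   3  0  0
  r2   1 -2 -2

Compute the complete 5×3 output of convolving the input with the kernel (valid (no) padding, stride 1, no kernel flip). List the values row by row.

43 1 -21
-8 17 -11
38 35 35
9 -19 -26
47 26 21

Output[0,0]: The receptive field on the input at this output position is [2 20 12 / 14 4 12 / 13 11 1]. Elementwise product with the kernel and sum: 12·1 + 14·3 + 13·1 + 11·-2 + 1·-2.
Output[0,1]: The receptive field on the input at this output position is [20 12 2 / 4 12 14 / 11 1 11]. Elementwise product with the kernel and sum: 2·1 + 4·3 + 11·1 + 1·-2 + 11·-2.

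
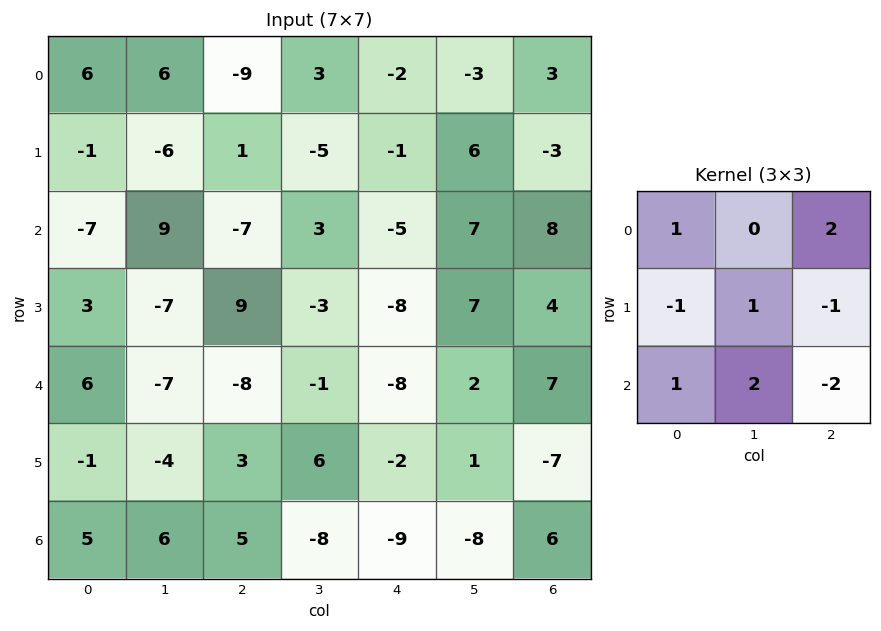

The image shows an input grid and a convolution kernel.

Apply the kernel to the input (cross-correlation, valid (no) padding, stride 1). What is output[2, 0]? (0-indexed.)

-32

The receptive field on the input at this output position is [-7 9 -7 / 3 -7 9 / 6 -7 -8]. Elementwise product with the kernel and sum: -7·1 + -7·2 + 3·-1 + -7·1 + 9·-1 + 6·1 + -7·2 + -8·-2.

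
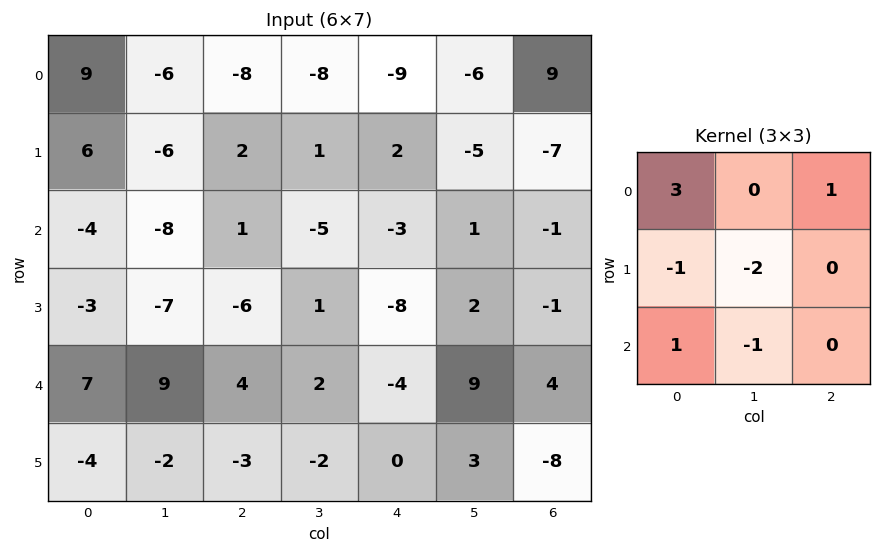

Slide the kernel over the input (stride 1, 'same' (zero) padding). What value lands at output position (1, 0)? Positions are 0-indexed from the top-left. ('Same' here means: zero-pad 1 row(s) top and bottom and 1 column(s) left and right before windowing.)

The receptive field on the zero-padded input at this output position is [0 9 -6 / 0 6 -6 / 0 -4 -8]. Elementwise product with the kernel and sum: 0·3 + -6·1 + 0·-1 + 6·-2 + 0·1 + -4·-1.

-14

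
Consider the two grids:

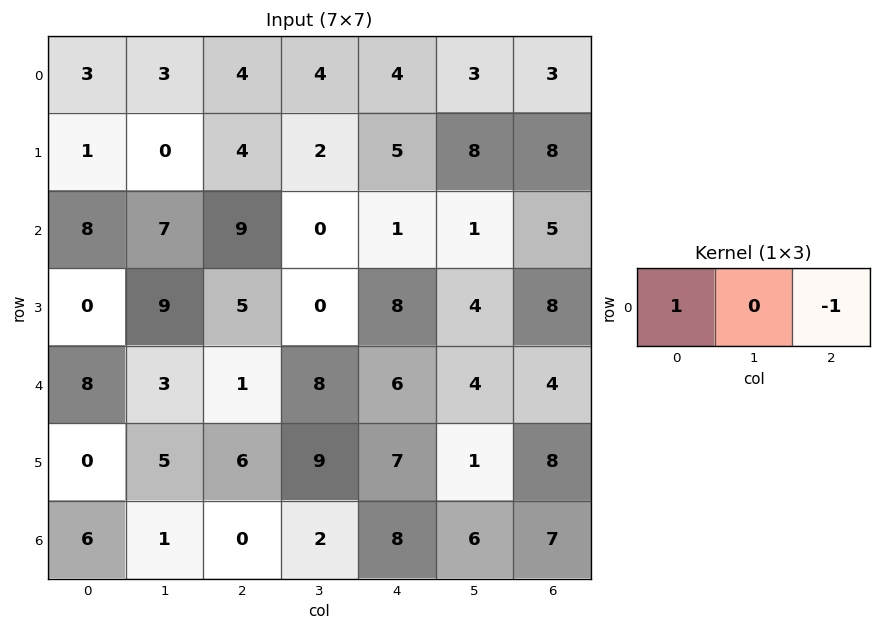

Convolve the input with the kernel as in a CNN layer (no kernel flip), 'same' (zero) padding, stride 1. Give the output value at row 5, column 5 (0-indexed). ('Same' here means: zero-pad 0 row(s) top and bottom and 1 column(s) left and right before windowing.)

The receptive field on the zero-padded input at this output position is [7 1 8]. Elementwise product with the kernel and sum: 7·1 + 8·-1.

-1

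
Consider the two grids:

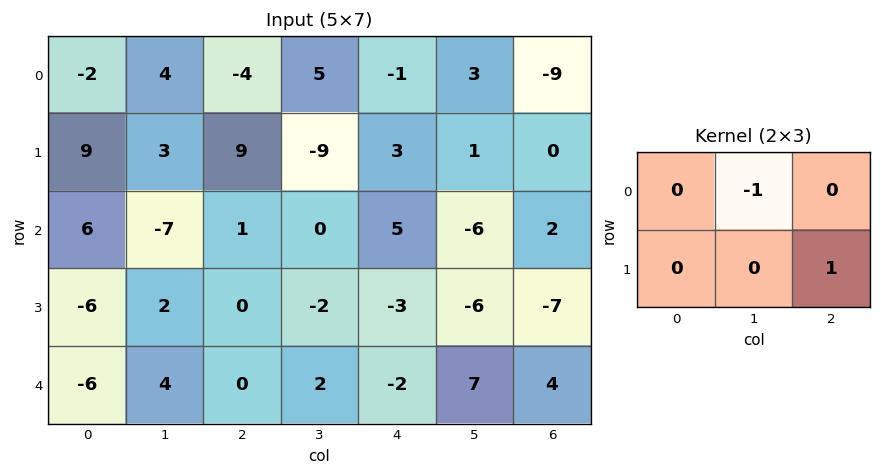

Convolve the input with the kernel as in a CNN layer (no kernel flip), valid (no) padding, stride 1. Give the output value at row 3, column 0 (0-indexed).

The receptive field on the input at this output position is [-6 2 0 / -6 4 0]. Elementwise product with the kernel and sum: 2·-1 + 0·1.

-2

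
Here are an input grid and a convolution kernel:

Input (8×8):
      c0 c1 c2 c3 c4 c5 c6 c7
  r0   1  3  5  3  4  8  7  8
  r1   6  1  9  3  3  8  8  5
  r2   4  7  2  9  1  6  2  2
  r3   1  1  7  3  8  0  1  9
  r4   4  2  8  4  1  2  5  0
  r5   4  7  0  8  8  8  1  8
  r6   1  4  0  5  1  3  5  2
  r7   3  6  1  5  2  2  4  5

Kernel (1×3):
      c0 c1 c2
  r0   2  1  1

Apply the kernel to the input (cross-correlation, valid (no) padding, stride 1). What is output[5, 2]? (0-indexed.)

The receptive field on the input at this output position is [0 8 8]. Elementwise product with the kernel and sum: 0·2 + 8·1 + 8·1.

16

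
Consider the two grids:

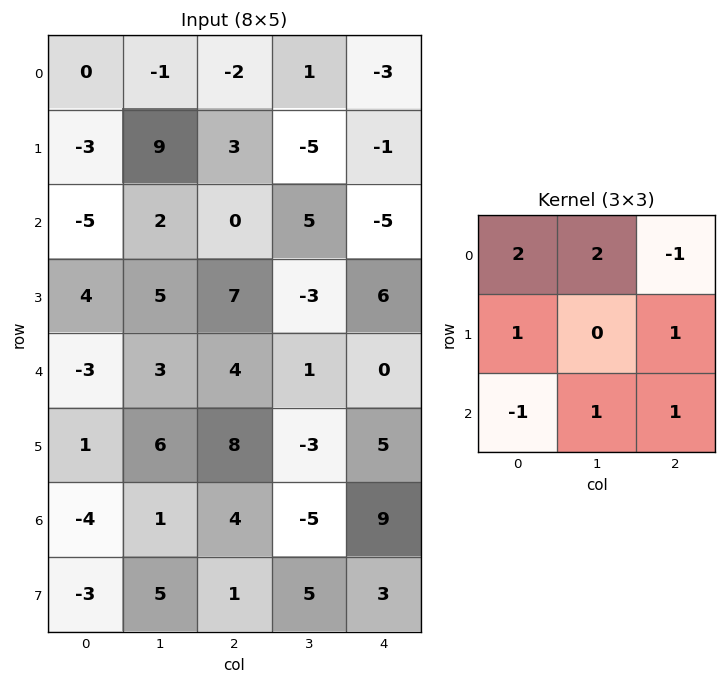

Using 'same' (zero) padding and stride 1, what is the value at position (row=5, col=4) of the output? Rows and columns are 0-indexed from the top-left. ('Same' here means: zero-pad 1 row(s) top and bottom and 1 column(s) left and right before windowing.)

13

The receptive field on the zero-padded input at this output position is [1 0 0 / -3 5 0 / -5 9 0]. Elementwise product with the kernel and sum: 1·2 + 0·2 + 0·-1 + -3·1 + 0·1 + -5·-1 + 9·1 + 0·1.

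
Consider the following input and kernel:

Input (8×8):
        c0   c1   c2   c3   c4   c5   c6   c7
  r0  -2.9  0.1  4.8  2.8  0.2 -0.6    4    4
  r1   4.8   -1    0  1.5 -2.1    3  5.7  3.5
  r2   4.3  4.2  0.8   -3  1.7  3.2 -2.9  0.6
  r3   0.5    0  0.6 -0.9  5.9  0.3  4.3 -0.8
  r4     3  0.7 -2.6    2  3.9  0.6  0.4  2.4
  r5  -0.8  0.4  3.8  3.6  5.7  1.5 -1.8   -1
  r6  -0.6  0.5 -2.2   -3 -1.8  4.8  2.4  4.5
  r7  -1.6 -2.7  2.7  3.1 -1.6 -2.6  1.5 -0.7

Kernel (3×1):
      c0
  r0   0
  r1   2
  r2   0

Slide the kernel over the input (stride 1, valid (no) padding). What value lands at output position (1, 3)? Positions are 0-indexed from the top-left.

-6

The receptive field on the input at this output position is [1.5 / -3 / -0.9]. Elementwise product with the kernel and sum: -3·2.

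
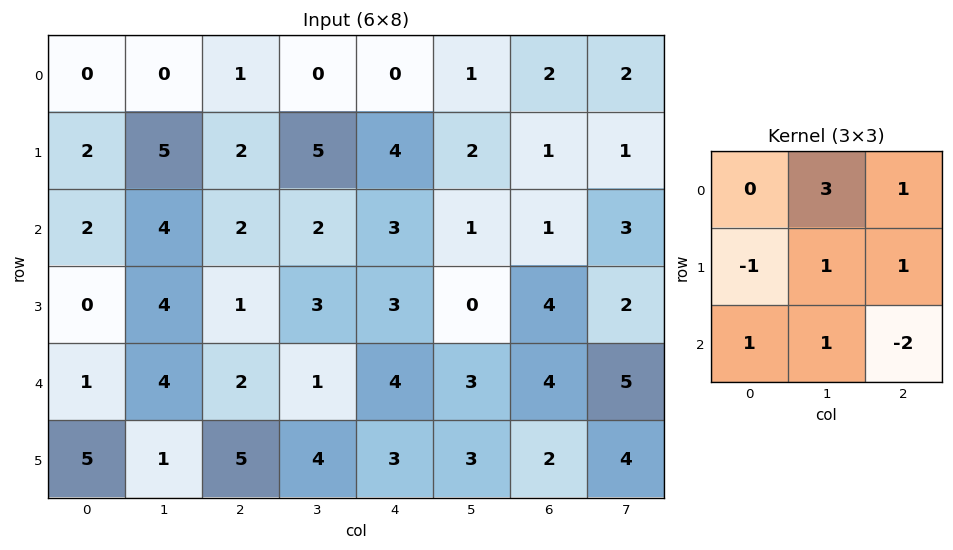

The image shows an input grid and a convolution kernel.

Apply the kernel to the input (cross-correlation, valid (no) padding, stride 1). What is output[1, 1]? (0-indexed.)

The receptive field on the input at this output position is [5 2 5 / 4 2 2 / 4 1 3]. Elementwise product with the kernel and sum: 2·3 + 5·1 + 4·-1 + 2·1 + 2·1 + 4·1 + 1·1 + 3·-2.

10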